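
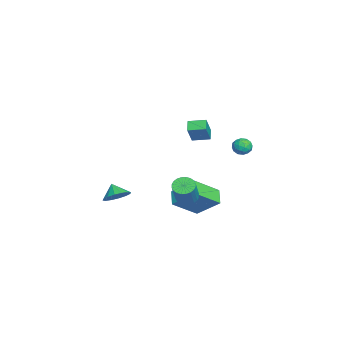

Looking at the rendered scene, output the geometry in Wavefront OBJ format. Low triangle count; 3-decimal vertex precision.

v -0.76 0.623 -2.951
v -0.4 1.245 -3.126
v 0.639 1.06 -1.643
v 0.28 0.437 -1.469
v -0.615 1.348 -2.962
v 0.425 1.163 -1.48
v -0.852 1.341 -2.797
v 0.188 1.155 -1.315
v -1.074 1.224 -2.656
v -0.035 1.038 -1.173
v -1.249 1.015 -2.559
v -0.21 0.83 -1.077
v -1.35 0.747 -2.522
v -0.31 0.562 -1.04
v -1.36 0.46 -2.55
v -0.321 0.275 -1.068
v -1.279 0.198 -2.64
v -0.24 0.012 -1.158
v -1.119 -0 -2.777
v -0.08 -0.185 -1.294
v -0.905 -0.103 -2.94
v 0.135 -0.288 -1.458
v -0.668 -0.095 -3.105
v 0.372 -0.281 -1.623
v -0.445 0.022 -3.247
v 0.594 -0.164 -1.764
v -0.27 0.23 -3.343
v 0.769 0.045 -1.861
v -0.17 0.498 -3.38
v 0.87 0.313 -1.898
v -0.159 0.785 -3.352
v 0.88 0.6 -1.87
v -0.24 1.048 -3.262
v 0.799 0.862 -1.78
v 1.453 0.957 2.992
v 0.74 0.958 3.418
v 1.56 2.058 3.169
v 0.847 2.059 3.594
v 2.153 0.701 4.166
v 1.44 0.702 4.591
v 2.26 1.802 4.342
v 1.547 1.803 4.768
v -1.889 4.218 1.542
v -1.476 4.571 1.127
v -1.784 3.329 0.893
v -1.371 3.682 0.478
v -1.16 3.511 1.105
v -1.225 4.06 1.506
v -2.035 3.84 0.514
v -2.1 4.389 0.915
v -1.566 4.336 0.491
v -1.026 4.133 0.857
v -2.234 3.767 1.163
v -1.694 3.564 1.529
v -1.692 4.473 1.392
v -1.568 3.427 0.628
v -1.444 3.327 0.997
v -1.202 3.534 0.753
v -1.544 4.173 1.615
v -1.302 4.38 1.371
v -1.116 3.757 1.358
v -1.958 3.52 0.649
v -1.716 3.727 0.405
v -2.058 4.366 1.267
v -1.816 4.573 1.023
v -2.144 4.143 0.662
v -1.502 4.542 0.774
v -1.44 4.019 0.392
v -1.83 4.112 0.413
v -1.869 4.435 0.649
v -1.184 4.423 0.989
v -1.122 3.9 0.607
v -0.999 3.8 0.976
v -1.037 4.123 1.212
v -1.237 4.285 0.615
v -2.138 4 1.413
v -2.076 3.477 1.031
v -2.223 3.777 0.808
v -2.261 4.1 1.044
v -1.82 3.881 1.628
v -1.758 3.358 1.246
v -1.391 3.465 1.371
v -1.43 3.788 1.607
v -2.023 3.615 1.405
v -2.248 -3.806 -3.854
v -1.658 -3.444 -3.218
v -2.872 -4.174 -3.066
v -1.98 -3.09 -3.307
v -2.374 -2.928 -3.543
v -2.734 -3.001 -3.862
v -2.964 -3.29 -4.179
v -3.002 -3.717 -4.409
v -2.838 -4.168 -4.49
v -2.516 -4.522 -4.401
v -2.123 -4.684 -4.165
v -1.763 -4.611 -3.846
v -1.533 -4.322 -3.529
v -1.495 -3.895 -3.299
v -3.546 1.11 -4.847
v -2.692 -0.423 -3.571
v -2.906 2.561 -3.533
v -2.052 1.028 -2.256
v -2.508 1.192 -5.444
v -1.654 -0.341 -4.167
v -1.868 2.643 -4.129
v -1.014 1.11 -2.853
f 2 1 5
f 2 5 3
f 3 5 6
f 3 6 4
f 5 1 7
f 5 7 6
f 6 7 8
f 6 8 4
f 7 1 9
f 7 9 8
f 8 9 10
f 8 10 4
f 9 1 11
f 9 11 10
f 10 11 12
f 10 12 4
f 11 1 13
f 11 13 12
f 12 13 14
f 12 14 4
f 13 1 15
f 13 15 14
f 14 15 16
f 14 16 4
f 15 1 17
f 15 17 16
f 16 17 18
f 16 18 4
f 17 1 19
f 17 19 18
f 18 19 20
f 18 20 4
f 19 1 21
f 19 21 20
f 20 21 22
f 20 22 4
f 21 1 23
f 21 23 22
f 22 23 24
f 22 24 4
f 23 1 25
f 23 25 24
f 24 25 26
f 24 26 4
f 25 1 27
f 25 27 26
f 26 27 28
f 26 28 4
f 27 1 29
f 27 29 28
f 28 29 30
f 28 30 4
f 29 1 31
f 29 31 30
f 30 31 32
f 30 32 4
f 31 1 33
f 31 33 32
f 32 33 34
f 32 34 4
f 33 1 2
f 33 2 34
f 34 2 3
f 34 3 4
f 36 38 35
f 39 36 35
f 35 38 37
f 37 39 35
f 36 42 38
f 40 36 39
f 40 42 36
f 38 42 37
f 41 39 37
f 37 42 41
f 41 40 39
f 42 40 41
f 43 80 59
f 80 54 83
f 59 83 48
f 80 83 59
f 43 59 55
f 59 48 60
f 55 60 44
f 59 60 55
f 43 55 64
f 55 44 65
f 64 65 50
f 55 65 64
f 43 64 76
f 64 50 79
f 76 79 53
f 64 79 76
f 43 76 80
f 76 53 84
f 80 84 54
f 76 84 80
f 44 60 71
f 60 48 74
f 71 74 52
f 60 74 71
f 48 83 61
f 83 54 82
f 61 82 47
f 83 82 61
f 54 84 81
f 84 53 77
f 81 77 45
f 84 77 81
f 53 79 78
f 79 50 66
f 78 66 49
f 79 66 78
f 50 65 70
f 65 44 67
f 70 67 51
f 65 67 70
f 46 72 58
f 72 52 73
f 58 73 47
f 72 73 58
f 46 58 56
f 58 47 57
f 56 57 45
f 58 57 56
f 46 56 63
f 56 45 62
f 63 62 49
f 56 62 63
f 46 63 68
f 63 49 69
f 68 69 51
f 63 69 68
f 46 68 72
f 68 51 75
f 72 75 52
f 68 75 72
f 47 73 61
f 73 52 74
f 61 74 48
f 73 74 61
f 45 57 81
f 57 47 82
f 81 82 54
f 57 82 81
f 49 62 78
f 62 45 77
f 78 77 53
f 62 77 78
f 51 69 70
f 69 49 66
f 70 66 50
f 69 66 70
f 52 75 71
f 75 51 67
f 71 67 44
f 75 67 71
f 86 85 88
f 86 88 87
f 88 85 89
f 88 89 87
f 89 85 90
f 89 90 87
f 90 85 91
f 90 91 87
f 91 85 92
f 91 92 87
f 92 85 93
f 92 93 87
f 93 85 94
f 93 94 87
f 94 85 95
f 94 95 87
f 95 85 96
f 95 96 87
f 96 85 97
f 96 97 87
f 97 85 98
f 97 98 87
f 98 85 86
f 98 86 87
f 100 102 99
f 103 100 99
f 99 102 101
f 101 103 99
f 100 106 102
f 104 100 103
f 104 106 100
f 102 106 101
f 105 103 101
f 101 106 105
f 105 104 103
f 106 104 105



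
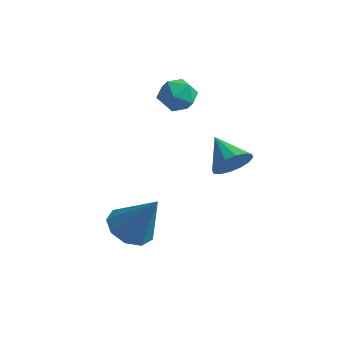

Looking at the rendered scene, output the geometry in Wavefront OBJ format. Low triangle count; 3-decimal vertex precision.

v 0.999 -1.113 -4.239
v 1.755 -1.497 -4.689
v 2.081 -0.967 -2.541
v 1.765 -0.843 -4.751
v 1.416 -0.316 -4.574
v 0.872 -0.161 -4.24
v 0.387 -0.452 -3.906
v 0.188 -1.052 -3.728
v 0.368 -1.68 -3.789
v 0.843 -2.043 -4.061
v 1.391 -1.971 -4.416
v 3.38 1.747 -1.598
v 3.874 2.213 -1.157
v 2.26 2.273 -0.902
v 3.775 2.446 -1.492
v 3.57 2.491 -1.855
v 3.315 2.337 -2.149
v 3.076 2.025 -2.296
v 2.92 1.638 -2.256
v 2.886 1.28 -2.039
v 2.985 1.048 -1.705
v 3.19 1.002 -1.342
v 3.445 1.157 -1.047
v 3.683 1.469 -0.901
v 3.84 1.856 -0.941
v -0.238 3.845 0.475
v 0.434 3.884 -0.03
v -0.514 2.596 0.01
v 0.158 2.635 -0.495
v 0.26 2.586 0.339
v 0.431 3.358 0.626
v -0.511 3.122 -0.646
v -0.34 3.894 -0.359
v 0.265 3.438 -0.722
v 0.742 3.106 -0.114
v -0.822 3.374 0.094
v -0.345 3.042 0.702
f 2 1 4
f 2 4 3
f 4 1 5
f 4 5 3
f 5 1 6
f 5 6 3
f 6 1 7
f 6 7 3
f 7 1 8
f 7 8 3
f 8 1 9
f 8 9 3
f 9 1 10
f 9 10 3
f 10 1 11
f 10 11 3
f 11 1 2
f 11 2 3
f 13 12 15
f 13 15 14
f 15 12 16
f 15 16 14
f 16 12 17
f 16 17 14
f 17 12 18
f 17 18 14
f 18 12 19
f 18 19 14
f 19 12 20
f 19 20 14
f 20 12 21
f 20 21 14
f 21 12 22
f 21 22 14
f 22 12 23
f 22 23 14
f 23 12 24
f 23 24 14
f 24 12 25
f 24 25 14
f 25 12 13
f 25 13 14
f 26 37 31
f 26 31 27
f 26 27 33
f 26 33 36
f 26 36 37
f 27 31 35
f 31 37 30
f 37 36 28
f 36 33 32
f 33 27 34
f 29 35 30
f 29 30 28
f 29 28 32
f 29 32 34
f 29 34 35
f 30 35 31
f 28 30 37
f 32 28 36
f 34 32 33
f 35 34 27



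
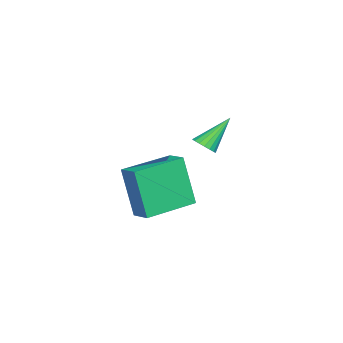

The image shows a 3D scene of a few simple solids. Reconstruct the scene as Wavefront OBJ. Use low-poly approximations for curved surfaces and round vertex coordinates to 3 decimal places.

v 2.936 -2.156 -2.626
v 2.681 -2.719 -0.587
v 1.271 -0.967 -2.506
v 1.016 -1.529 -0.467
v 3.444 -1.471 -2.373
v 3.189 -2.033 -0.334
v 1.779 -0.281 -2.253
v 1.524 -0.844 -0.214
v -1.662 -1.187 -1.184
v -1.264 -0.831 -1.105
v -2.538 -0.473 0.004
v -1.4 -0.723 -1.271
v -1.589 -0.707 -1.419
v -1.792 -0.786 -1.521
v -1.969 -0.944 -1.556
v -2.085 -1.151 -1.518
v -2.118 -1.365 -1.413
v -2.06 -1.544 -1.263
v -1.924 -1.652 -1.098
v -1.735 -1.668 -0.949
v -1.533 -1.589 -0.847
v -1.356 -1.43 -0.812
v -1.239 -1.224 -0.85
v -1.206 -1.01 -0.955
f 2 4 1
f 5 2 1
f 1 4 3
f 3 5 1
f 2 8 4
f 6 2 5
f 6 8 2
f 4 8 3
f 7 5 3
f 3 8 7
f 7 6 5
f 8 6 7
f 10 9 12
f 10 12 11
f 12 9 13
f 12 13 11
f 13 9 14
f 13 14 11
f 14 9 15
f 14 15 11
f 15 9 16
f 15 16 11
f 16 9 17
f 16 17 11
f 17 9 18
f 17 18 11
f 18 9 19
f 18 19 11
f 19 9 20
f 19 20 11
f 20 9 21
f 20 21 11
f 21 9 22
f 21 22 11
f 22 9 23
f 22 23 11
f 23 9 24
f 23 24 11
f 24 9 10
f 24 10 11



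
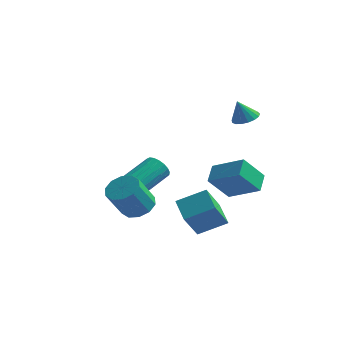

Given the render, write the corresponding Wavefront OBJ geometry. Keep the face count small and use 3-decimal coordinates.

v 3.066 2.223 -2.579
v 2.25 1.4 -1.228
v 2.954 3.238 -2.028
v 2.138 2.414 -0.677
v 4.762 1.946 -1.723
v 3.946 1.122 -0.372
v 4.65 2.96 -1.172
v 3.834 2.137 0.179
v 1.872 -0.236 -2.941
v 1.594 -1.374 -1.407
v 3.202 0.389 -2.237
v 2.925 -0.749 -0.703
v 2.655 -1.231 -3.537
v 2.378 -2.369 -2.003
v 3.986 -0.606 -2.833
v 3.708 -1.744 -1.299
v 4.109 1.498 3.334
v 4.538 2.024 3.573
v 3.731 1.302 4.446
v 4.242 2.186 3.501
v 3.916 2.189 3.39
v 3.634 2.034 3.267
v 3.461 1.757 3.159
v 3.436 1.42 3.091
v 3.565 1.101 3.079
v 3.82 0.873 3.126
v 4.14 0.788 3.22
v 4.453 0.865 3.34
v 4.688 1.088 3.459
v 4.79 1.405 3.55
v 4.736 1.743 3.591
v -1.469 0.795 -1.96
v -1.061 0.888 -2.595
v -0.323 2.578 -1.874
v -0.731 2.485 -1.24
v -1.351 1.045 -2.668
v -0.613 2.735 -1.947
v -1.664 1.154 -2.601
v -0.926 2.844 -1.88
v -1.939 1.191 -2.407
v -1.201 2.881 -1.687
v -2.121 1.15 -2.125
v -1.383 2.84 -1.404
v -2.173 1.038 -1.81
v -1.435 2.728 -1.089
v -2.086 0.879 -1.525
v -1.348 2.569 -0.804
v -1.877 0.702 -1.326
v -1.139 2.392 -0.605
v -1.587 0.545 -1.253
v -0.849 2.235 -0.532
v -1.274 0.436 -1.32
v -0.536 2.126 -0.599
v -0.999 0.399 -1.513
v -0.261 2.089 -0.793
v -0.817 0.44 -1.796
v -0.079 2.13 -1.075
v -0.765 0.552 -2.111
v -0.027 2.242 -1.39
v -0.852 0.711 -2.396
v -0.114 2.401 -1.675
v 0.193 -2.623 -1.327
v 0.945 -3.132 -1.383
v 0.479 -3.986 0.132
v -0.273 -3.477 0.187
v 1.069 -2.671 -1.085
v 0.603 -3.525 0.43
v 0.858 -2.192 -0.88
v 0.392 -3.046 0.635
v 0.393 -1.878 -0.845
v -0.073 -2.731 0.669
v -0.148 -1.848 -0.995
v -0.614 -2.701 0.519
v -0.559 -2.114 -1.272
v -1.025 -2.968 0.243
v -0.683 -2.575 -1.57
v -1.149 -3.429 -0.055
v -0.472 -3.054 -1.775
v -0.938 -3.908 -0.26
v -0.007 -3.369 -1.809
v -0.473 -4.222 -0.295
v 0.534 -3.399 -1.659
v 0.068 -4.252 -0.145
f 2 4 1
f 5 2 1
f 1 4 3
f 3 5 1
f 2 8 4
f 6 2 5
f 6 8 2
f 4 8 3
f 7 5 3
f 3 8 7
f 7 6 5
f 8 6 7
f 10 12 9
f 13 10 9
f 9 12 11
f 11 13 9
f 10 16 12
f 14 10 13
f 14 16 10
f 12 16 11
f 15 13 11
f 11 16 15
f 15 14 13
f 16 14 15
f 18 17 20
f 18 20 19
f 20 17 21
f 20 21 19
f 21 17 22
f 21 22 19
f 22 17 23
f 22 23 19
f 23 17 24
f 23 24 19
f 24 17 25
f 24 25 19
f 25 17 26
f 25 26 19
f 26 17 27
f 26 27 19
f 27 17 28
f 27 28 19
f 28 17 29
f 28 29 19
f 29 17 30
f 29 30 19
f 30 17 31
f 30 31 19
f 31 17 18
f 31 18 19
f 33 32 36
f 33 36 34
f 34 36 37
f 34 37 35
f 36 32 38
f 36 38 37
f 37 38 39
f 37 39 35
f 38 32 40
f 38 40 39
f 39 40 41
f 39 41 35
f 40 32 42
f 40 42 41
f 41 42 43
f 41 43 35
f 42 32 44
f 42 44 43
f 43 44 45
f 43 45 35
f 44 32 46
f 44 46 45
f 45 46 47
f 45 47 35
f 46 32 48
f 46 48 47
f 47 48 49
f 47 49 35
f 48 32 50
f 48 50 49
f 49 50 51
f 49 51 35
f 50 32 52
f 50 52 51
f 51 52 53
f 51 53 35
f 52 32 54
f 52 54 53
f 53 54 55
f 53 55 35
f 54 32 56
f 54 56 55
f 55 56 57
f 55 57 35
f 56 32 58
f 56 58 57
f 57 58 59
f 57 59 35
f 58 32 60
f 58 60 59
f 59 60 61
f 59 61 35
f 60 32 33
f 60 33 61
f 61 33 34
f 61 34 35
f 63 62 66
f 63 66 64
f 64 66 67
f 64 67 65
f 66 62 68
f 66 68 67
f 67 68 69
f 67 69 65
f 68 62 70
f 68 70 69
f 69 70 71
f 69 71 65
f 70 62 72
f 70 72 71
f 71 72 73
f 71 73 65
f 72 62 74
f 72 74 73
f 73 74 75
f 73 75 65
f 74 62 76
f 74 76 75
f 75 76 77
f 75 77 65
f 76 62 78
f 76 78 77
f 77 78 79
f 77 79 65
f 78 62 80
f 78 80 79
f 79 80 81
f 79 81 65
f 80 62 82
f 80 82 81
f 81 82 83
f 81 83 65
f 82 62 63
f 82 63 83
f 83 63 64
f 83 64 65



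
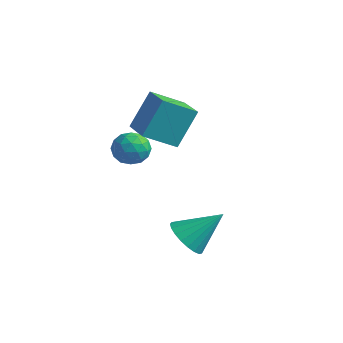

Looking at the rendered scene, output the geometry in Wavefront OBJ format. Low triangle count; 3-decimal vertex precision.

v 2.928 0.654 -2.181
v 3.603 -0.029 -2.05
v 3.852 1.806 -0.939
v 3.755 0.181 -2.359
v 3.764 0.473 -2.637
v 3.629 0.797 -2.836
v 3.372 1.096 -2.922
v 3.038 1.318 -2.879
v 2.685 1.426 -2.716
v 2.374 1.4 -2.461
v 2.159 1.245 -2.157
v 2.076 0.988 -1.857
v 2.141 0.673 -1.613
v 2.342 0.355 -1.468
v 2.644 0.089 -1.445
v 2.995 -0.08 -1.55
v 3.334 -0.122 -1.764
v -0.697 2.409 1.209
v -0.258 1.922 0.633
v -1.722 1.438 1.247
v -1.283 0.951 0.671
v -0.975 1.051 1.482
v -0.342 1.651 1.458
v -1.638 1.709 0.422
v -1.005 2.309 0.398
v -0.839 1.49 0.146
v -0.43 1.083 0.801
v -1.55 2.277 1.079
v -1.141 1.87 1.734
v -0.388 2.251 0.918
v -1.592 1.109 0.962
v -1.412 1.168 1.439
v -1.153 0.882 1.1
v -0.437 2.092 1.403
v -0.179 1.806 1.064
v -0.601 1.294 1.563
v -1.801 1.554 0.816
v -1.543 1.268 0.477
v -0.827 2.478 0.78
v -0.568 2.192 0.441
v -1.379 2.066 0.317
v -0.471 1.71 0.293
v -1.073 1.14 0.315
v -1.282 1.585 0.169
v -0.91 1.938 0.155
v -0.23 1.472 0.678
v -0.833 0.901 0.7
v -0.652 0.96 1.177
v -0.28 1.313 1.163
v -0.572 1.217 0.392
v -1.147 2.459 1.18
v -1.75 1.888 1.202
v -1.7 2.047 0.717
v -1.328 2.4 0.703
v -0.907 2.22 1.565
v -1.509 1.65 1.587
v -1.07 1.422 1.725
v -0.698 1.775 1.711
v -1.408 2.143 1.488
v -0.103 1.397 2.146
v 0.065 2.446 3.817
v -1.616 2.268 1.75
v -1.448 3.317 3.421
v 0.768 2.543 1.339
v 0.936 3.592 3.01
v -0.745 3.414 0.943
v -0.577 4.463 2.614
f 2 1 4
f 2 4 3
f 4 1 5
f 4 5 3
f 5 1 6
f 5 6 3
f 6 1 7
f 6 7 3
f 7 1 8
f 7 8 3
f 8 1 9
f 8 9 3
f 9 1 10
f 9 10 3
f 10 1 11
f 10 11 3
f 11 1 12
f 11 12 3
f 12 1 13
f 12 13 3
f 13 1 14
f 13 14 3
f 14 1 15
f 14 15 3
f 15 1 16
f 15 16 3
f 16 1 17
f 16 17 3
f 17 1 2
f 17 2 3
f 18 55 34
f 55 29 58
f 34 58 23
f 55 58 34
f 18 34 30
f 34 23 35
f 30 35 19
f 34 35 30
f 18 30 39
f 30 19 40
f 39 40 25
f 30 40 39
f 18 39 51
f 39 25 54
f 51 54 28
f 39 54 51
f 18 51 55
f 51 28 59
f 55 59 29
f 51 59 55
f 19 35 46
f 35 23 49
f 46 49 27
f 35 49 46
f 23 58 36
f 58 29 57
f 36 57 22
f 58 57 36
f 29 59 56
f 59 28 52
f 56 52 20
f 59 52 56
f 28 54 53
f 54 25 41
f 53 41 24
f 54 41 53
f 25 40 45
f 40 19 42
f 45 42 26
f 40 42 45
f 21 47 33
f 47 27 48
f 33 48 22
f 47 48 33
f 21 33 31
f 33 22 32
f 31 32 20
f 33 32 31
f 21 31 38
f 31 20 37
f 38 37 24
f 31 37 38
f 21 38 43
f 38 24 44
f 43 44 26
f 38 44 43
f 21 43 47
f 43 26 50
f 47 50 27
f 43 50 47
f 22 48 36
f 48 27 49
f 36 49 23
f 48 49 36
f 20 32 56
f 32 22 57
f 56 57 29
f 32 57 56
f 24 37 53
f 37 20 52
f 53 52 28
f 37 52 53
f 26 44 45
f 44 24 41
f 45 41 25
f 44 41 45
f 27 50 46
f 50 26 42
f 46 42 19
f 50 42 46
f 61 63 60
f 64 61 60
f 60 63 62
f 62 64 60
f 61 67 63
f 65 61 64
f 65 67 61
f 63 67 62
f 66 64 62
f 62 67 66
f 66 65 64
f 67 65 66



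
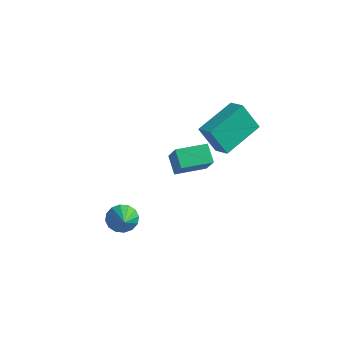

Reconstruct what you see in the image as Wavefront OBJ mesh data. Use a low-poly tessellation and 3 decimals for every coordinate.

v -3.154 2.896 -0.868
v -3.786 3.339 -0.248
v -2.327 4.076 -0.867
v -2.959 4.518 -0.247
v -2.421 2.382 0.247
v -3.053 2.824 0.867
v -1.594 3.561 0.248
v -2.226 4.004 0.868
v -0.98 2.787 1.827
v -1.621 2.46 3.097
v -0.661 4.654 2.468
v -1.303 4.328 3.738
v -0.237 2.552 2.142
v -0.879 2.226 3.412
v 0.081 4.42 2.783
v -0.56 4.093 4.053
v -2.779 -1.223 -0.71
v -2.275 -1.203 -1.18
v -1.901 -2.197 0.19
v -2.204 -0.933 -0.957
v -2.288 -0.741 -0.668
v -2.503 -0.678 -0.39
v -2.792 -0.762 -0.197
v -3.078 -0.969 -0.142
v -3.284 -1.244 -0.239
v -3.354 -1.514 -0.463
v -3.271 -1.706 -0.752
v -3.055 -1.769 -1.03
v -2.766 -1.685 -1.222
v -2.481 -1.478 -1.277
f 2 4 1
f 5 2 1
f 1 4 3
f 3 5 1
f 2 8 4
f 6 2 5
f 6 8 2
f 4 8 3
f 7 5 3
f 3 8 7
f 7 6 5
f 8 6 7
f 10 12 9
f 13 10 9
f 9 12 11
f 11 13 9
f 10 16 12
f 14 10 13
f 14 16 10
f 12 16 11
f 15 13 11
f 11 16 15
f 15 14 13
f 16 14 15
f 18 17 20
f 18 20 19
f 20 17 21
f 20 21 19
f 21 17 22
f 21 22 19
f 22 17 23
f 22 23 19
f 23 17 24
f 23 24 19
f 24 17 25
f 24 25 19
f 25 17 26
f 25 26 19
f 26 17 27
f 26 27 19
f 27 17 28
f 27 28 19
f 28 17 29
f 28 29 19
f 29 17 30
f 29 30 19
f 30 17 18
f 30 18 19



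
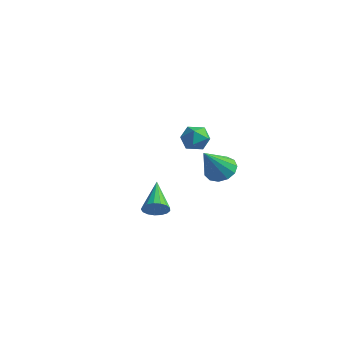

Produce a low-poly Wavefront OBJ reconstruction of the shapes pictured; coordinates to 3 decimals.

v -4.195 3.763 -0.42
v -3.502 3.635 0.13
v -3.798 2.605 -1.19
v -3.105 2.477 -0.64
v -3.939 2.342 -0.348
v -4.184 3.057 0.128
v -3.116 3.183 -1.188
v -3.361 3.898 -0.712
v -2.835 3.276 -0.345
v -3.344 2.756 0.175
v -3.956 3.484 -1.235
v -4.465 2.964 -0.715
v 0.058 1.509 -1.021
v 0.855 1.277 -1.369
v 0.362 0.091 0.621
v 0.944 1.663 -1.052
v 0.752 2 -0.725
v 0.339 2.181 -0.492
v -0.163 2.149 -0.427
v -0.595 1.913 -0.551
v -0.819 1.549 -0.823
v -0.766 1.172 -1.158
v -0.451 0.903 -1.45
v 0.026 0.825 -1.605
v 0.513 0.965 -1.575
v 1.384 -3.849 -1.63
v 1.778 -3.287 -1.766
v 0.156 -2.731 -0.57
v 1.556 -3.292 -2.018
v 1.295 -3.425 -2.18
v 1.054 -3.655 -2.216
v 0.889 -3.929 -2.118
v 0.837 -4.185 -1.909
v 0.91 -4.364 -1.635
v 1.092 -4.425 -1.36
v 1.34 -4.354 -1.147
v 1.599 -4.167 -1.045
v 1.808 -3.908 -1.077
v 1.92 -3.635 -1.235
v 1.909 -3.411 -1.484
f 1 12 6
f 1 6 2
f 1 2 8
f 1 8 11
f 1 11 12
f 2 6 10
f 6 12 5
f 12 11 3
f 11 8 7
f 8 2 9
f 4 10 5
f 4 5 3
f 4 3 7
f 4 7 9
f 4 9 10
f 5 10 6
f 3 5 12
f 7 3 11
f 9 7 8
f 10 9 2
f 14 13 16
f 14 16 15
f 16 13 17
f 16 17 15
f 17 13 18
f 17 18 15
f 18 13 19
f 18 19 15
f 19 13 20
f 19 20 15
f 20 13 21
f 20 21 15
f 21 13 22
f 21 22 15
f 22 13 23
f 22 23 15
f 23 13 24
f 23 24 15
f 24 13 25
f 24 25 15
f 25 13 14
f 25 14 15
f 27 26 29
f 27 29 28
f 29 26 30
f 29 30 28
f 30 26 31
f 30 31 28
f 31 26 32
f 31 32 28
f 32 26 33
f 32 33 28
f 33 26 34
f 33 34 28
f 34 26 35
f 34 35 28
f 35 26 36
f 35 36 28
f 36 26 37
f 36 37 28
f 37 26 38
f 37 38 28
f 38 26 39
f 38 39 28
f 39 26 40
f 39 40 28
f 40 26 27
f 40 27 28



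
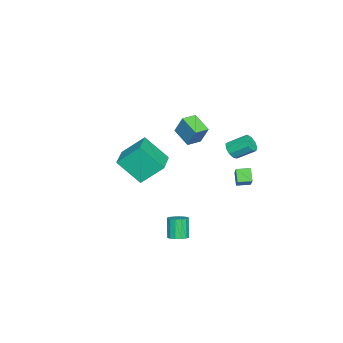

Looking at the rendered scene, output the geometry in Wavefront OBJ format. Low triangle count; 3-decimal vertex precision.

v 3.694 0.905 -2.464
v 4.28 0.954 -2.212
v 3.752 0.744 -0.944
v 3.166 0.695 -1.196
v 4.16 1.263 -2.211
v 3.632 1.053 -0.942
v 3.915 1.476 -2.278
v 3.387 1.266 -1.009
v 3.611 1.536 -2.394
v 3.083 1.326 -1.126
v 3.329 1.427 -2.53
v 2.801 1.217 -1.261
v 3.145 1.178 -2.648
v 2.617 0.968 -1.379
v 3.108 0.856 -2.716
v 2.58 0.646 -1.448
v 3.228 0.547 -2.718
v 2.7 0.337 -1.449
v 3.473 0.334 -2.651
v 2.945 0.124 -1.382
v 3.777 0.274 -2.534
v 3.249 0.064 -1.266
v 4.059 0.383 -2.399
v 3.531 0.173 -1.13
v 4.243 0.632 -2.281
v 3.715 0.422 -1.012
v -4.875 -1.595 1.491
v -4.614 -0.995 2.819
v -4.155 -0.496 0.853
v -3.895 0.104 2.181
v -4.005 -2.124 1.559
v -3.745 -1.524 2.887
v -3.286 -1.025 0.921
v -3.025 -0.425 2.249
v -0.171 2.8 3.003
v 0.351 3.076 2.731
v 0.173 4.156 3.486
v -0.349 3.88 3.757
v -0.013 3.178 2.498
v -0.191 4.259 3.253
v -0.452 3.104 2.501
v -0.63 4.184 3.256
v -0.759 2.887 2.739
v -0.937 3.967 3.494
v -0.791 2.63 3.1
v -0.969 3.71 3.855
v -0.533 2.452 3.415
v -0.711 3.532 4.17
v -0.105 2.437 3.538
v -0.284 3.517 4.293
v 0.291 2.592 3.41
v 0.113 3.672 4.164
v 0.472 2.844 3.091
v 0.293 3.924 3.846
v -0.814 2.884 -0.364
v -1.367 2.596 0.353
v -1.164 3.669 -0.318
v -1.717 3.38 0.399
v 0.397 3.36 0.761
v -0.156 3.071 1.478
v 0.047 4.144 0.807
v -0.506 3.856 1.524
v -4.038 -5.609 -1.097
v -4.491 -4.249 0.255
v -4.164 -4.089 -2.668
v -4.616 -2.729 -1.317
v -2.144 -5.211 -0.863
v -2.596 -3.851 0.488
v -2.269 -3.691 -2.435
v -2.722 -2.331 -1.083
f 2 1 5
f 2 5 3
f 3 5 6
f 3 6 4
f 5 1 7
f 5 7 6
f 6 7 8
f 6 8 4
f 7 1 9
f 7 9 8
f 8 9 10
f 8 10 4
f 9 1 11
f 9 11 10
f 10 11 12
f 10 12 4
f 11 1 13
f 11 13 12
f 12 13 14
f 12 14 4
f 13 1 15
f 13 15 14
f 14 15 16
f 14 16 4
f 15 1 17
f 15 17 16
f 16 17 18
f 16 18 4
f 17 1 19
f 17 19 18
f 18 19 20
f 18 20 4
f 19 1 21
f 19 21 20
f 20 21 22
f 20 22 4
f 21 1 23
f 21 23 22
f 22 23 24
f 22 24 4
f 23 1 25
f 23 25 24
f 24 25 26
f 24 26 4
f 25 1 2
f 25 2 26
f 26 2 3
f 26 3 4
f 28 30 27
f 31 28 27
f 27 30 29
f 29 31 27
f 28 34 30
f 32 28 31
f 32 34 28
f 30 34 29
f 33 31 29
f 29 34 33
f 33 32 31
f 34 32 33
f 36 35 39
f 36 39 37
f 37 39 40
f 37 40 38
f 39 35 41
f 39 41 40
f 40 41 42
f 40 42 38
f 41 35 43
f 41 43 42
f 42 43 44
f 42 44 38
f 43 35 45
f 43 45 44
f 44 45 46
f 44 46 38
f 45 35 47
f 45 47 46
f 46 47 48
f 46 48 38
f 47 35 49
f 47 49 48
f 48 49 50
f 48 50 38
f 49 35 51
f 49 51 50
f 50 51 52
f 50 52 38
f 51 35 53
f 51 53 52
f 52 53 54
f 52 54 38
f 53 35 36
f 53 36 54
f 54 36 37
f 54 37 38
f 56 58 55
f 59 56 55
f 55 58 57
f 57 59 55
f 56 62 58
f 60 56 59
f 60 62 56
f 58 62 57
f 61 59 57
f 57 62 61
f 61 60 59
f 62 60 61
f 64 66 63
f 67 64 63
f 63 66 65
f 65 67 63
f 64 70 66
f 68 64 67
f 68 70 64
f 66 70 65
f 69 67 65
f 65 70 69
f 69 68 67
f 70 68 69



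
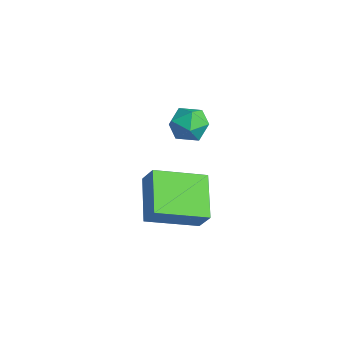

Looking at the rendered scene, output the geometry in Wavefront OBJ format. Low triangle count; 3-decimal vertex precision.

v 3.307 -2.887 2.416
v 3.74 -2.548 3.009
v 4.24 -3.792 2.251
v 4.673 -3.453 2.844
v 3.981 -3.836 3.017
v 3.405 -3.277 3.119
v 4.575 -3.063 2.141
v 3.999 -2.504 2.243
v 4.524 -2.657 2.84
v 4.157 -3.134 3.381
v 3.823 -3.206 1.879
v 3.456 -3.683 2.42
v 4.636 -3.053 -2.469
v 4.197 -5.008 -1.841
v 3.078 -2.397 -1.518
v 2.638 -4.352 -0.89
v 5.222 -2.908 -1.61
v 4.782 -4.863 -0.982
v 3.663 -2.252 -0.659
v 3.224 -4.207 -0.031
f 1 12 6
f 1 6 2
f 1 2 8
f 1 8 11
f 1 11 12
f 2 6 10
f 6 12 5
f 12 11 3
f 11 8 7
f 8 2 9
f 4 10 5
f 4 5 3
f 4 3 7
f 4 7 9
f 4 9 10
f 5 10 6
f 3 5 12
f 7 3 11
f 9 7 8
f 10 9 2
f 14 16 13
f 17 14 13
f 13 16 15
f 15 17 13
f 14 20 16
f 18 14 17
f 18 20 14
f 16 20 15
f 19 17 15
f 15 20 19
f 19 18 17
f 20 18 19



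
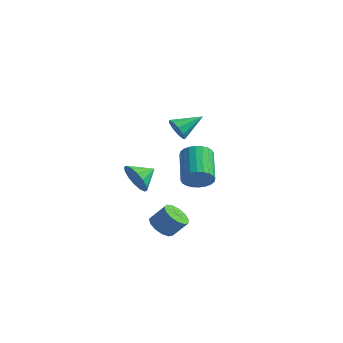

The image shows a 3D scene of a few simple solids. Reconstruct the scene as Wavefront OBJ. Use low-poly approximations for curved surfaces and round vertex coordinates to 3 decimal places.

v -2.021 1.327 -2.292
v -1.6 0.862 -1.605
v -1.579 2.293 -1.908
v -1.284 0.861 -1.968
v -1.165 0.985 -2.417
v -1.275 1.201 -2.833
v -1.585 1.451 -3.104
v -2.012 1.667 -3.158
v -2.441 1.792 -2.979
v -2.758 1.792 -2.616
v -2.877 1.668 -2.167
v -2.767 1.452 -1.751
v -2.456 1.203 -1.48
v -2.03 0.987 -1.427
v -0.78 3.055 0.663
v -0.234 2.942 0.241
v -0.06 4.245 1.277
v -0.545 3.239 0.03
v -0.966 3.45 0.116
v -1.3 3.476 0.458
v -1.391 3.305 0.896
v -1.196 3.018 1.225
v -0.807 2.747 1.291
v -0.405 2.621 1.064
v -0.178 2.698 0.649
v 2.224 -2.853 -2.327
v 2.776 -2.76 -2.78
v 3.388 -2.433 -1.966
v 2.836 -2.527 -1.513
v 2.575 -2.408 -2.77
v 3.187 -2.081 -1.956
v 2.262 -2.197 -2.62
v 2.875 -1.87 -1.806
v 1.938 -2.195 -2.377
v 2.55 -1.868 -1.562
v 1.704 -2.401 -2.118
v 2.316 -2.075 -1.303
v 1.635 -2.752 -1.925
v 2.248 -2.425 -1.111
v 1.753 -3.135 -1.86
v 2.366 -2.808 -1.046
v 2.021 -3.428 -1.944
v 2.633 -3.101 -1.129
v 2.353 -3.539 -2.149
v 2.965 -3.212 -1.335
v 2.644 -3.432 -2.411
v 3.256 -3.105 -1.596
v 2.801 -3.142 -2.646
v 3.414 -2.815 -1.832
v 4.086 -2.746 1.162
v 4.648 -2.688 1.671
v 3.755 -1.396 2.508
v 3.194 -1.454 1.998
v 4.736 -2.494 1.465
v 3.843 -1.201 2.302
v 4.725 -2.338 1.213
v 3.833 -1.045 2.05
v 4.618 -2.244 0.953
v 3.725 -0.952 1.79
v 4.429 -2.227 0.725
v 3.536 -0.934 1.562
v 4.188 -2.289 0.563
v 3.295 -0.996 1.4
v 3.932 -2.42 0.493
v 3.039 -1.128 1.33
v 3.699 -2.601 0.524
v 2.806 -1.309 1.361
v 3.525 -2.804 0.652
v 2.632 -1.512 1.489
v 3.437 -2.999 0.858
v 2.544 -1.706 1.695
v 3.447 -3.155 1.11
v 2.555 -1.862 1.947
v 3.555 -3.248 1.37
v 2.662 -1.956 2.207
v 3.744 -3.266 1.598
v 2.851 -1.973 2.435
v 3.985 -3.204 1.76
v 3.092 -1.911 2.597
v 4.241 -3.072 1.83
v 3.348 -1.78 2.667
v 4.474 -2.891 1.799
v 3.581 -1.599 2.636
f 2 1 4
f 2 4 3
f 4 1 5
f 4 5 3
f 5 1 6
f 5 6 3
f 6 1 7
f 6 7 3
f 7 1 8
f 7 8 3
f 8 1 9
f 8 9 3
f 9 1 10
f 9 10 3
f 10 1 11
f 10 11 3
f 11 1 12
f 11 12 3
f 12 1 13
f 12 13 3
f 13 1 14
f 13 14 3
f 14 1 2
f 14 2 3
f 16 15 18
f 16 18 17
f 18 15 19
f 18 19 17
f 19 15 20
f 19 20 17
f 20 15 21
f 20 21 17
f 21 15 22
f 21 22 17
f 22 15 23
f 22 23 17
f 23 15 24
f 23 24 17
f 24 15 25
f 24 25 17
f 25 15 16
f 25 16 17
f 27 26 30
f 27 30 28
f 28 30 31
f 28 31 29
f 30 26 32
f 30 32 31
f 31 32 33
f 31 33 29
f 32 26 34
f 32 34 33
f 33 34 35
f 33 35 29
f 34 26 36
f 34 36 35
f 35 36 37
f 35 37 29
f 36 26 38
f 36 38 37
f 37 38 39
f 37 39 29
f 38 26 40
f 38 40 39
f 39 40 41
f 39 41 29
f 40 26 42
f 40 42 41
f 41 42 43
f 41 43 29
f 42 26 44
f 42 44 43
f 43 44 45
f 43 45 29
f 44 26 46
f 44 46 45
f 45 46 47
f 45 47 29
f 46 26 48
f 46 48 47
f 47 48 49
f 47 49 29
f 48 26 27
f 48 27 49
f 49 27 28
f 49 28 29
f 51 50 54
f 51 54 52
f 52 54 55
f 52 55 53
f 54 50 56
f 54 56 55
f 55 56 57
f 55 57 53
f 56 50 58
f 56 58 57
f 57 58 59
f 57 59 53
f 58 50 60
f 58 60 59
f 59 60 61
f 59 61 53
f 60 50 62
f 60 62 61
f 61 62 63
f 61 63 53
f 62 50 64
f 62 64 63
f 63 64 65
f 63 65 53
f 64 50 66
f 64 66 65
f 65 66 67
f 65 67 53
f 66 50 68
f 66 68 67
f 67 68 69
f 67 69 53
f 68 50 70
f 68 70 69
f 69 70 71
f 69 71 53
f 70 50 72
f 70 72 71
f 71 72 73
f 71 73 53
f 72 50 74
f 72 74 73
f 73 74 75
f 73 75 53
f 74 50 76
f 74 76 75
f 75 76 77
f 75 77 53
f 76 50 78
f 76 78 77
f 77 78 79
f 77 79 53
f 78 50 80
f 78 80 79
f 79 80 81
f 79 81 53
f 80 50 82
f 80 82 81
f 81 82 83
f 81 83 53
f 82 50 51
f 82 51 83
f 83 51 52
f 83 52 53



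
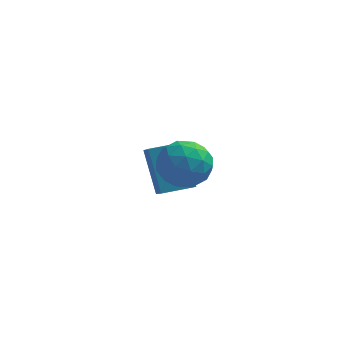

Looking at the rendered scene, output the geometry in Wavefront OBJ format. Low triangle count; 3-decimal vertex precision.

v -1.828 2.901 -4.298
v -1.533 2.006 -3.621
v -2.356 3.787 -2.896
v -2.061 2.892 -2.22
v -0.799 3.328 -4.18
v -0.504 2.433 -3.504
v -1.327 4.214 -2.779
v -1.032 3.319 -2.102
v -0.373 0.759 -1.199
v 0.247 0.324 -0.705
v -1.327 -0.324 -0.955
v -0.707 -0.759 -0.461
v -1.072 0.01 -0.154
v -0.482 0.679 -0.305
v -0.598 -0.679 -1.355
v -0.008 -0.01 -1.506
v 0.108 -0.565 -0.801
v -0.185 -0.139 -0.059
v -0.895 0.139 -1.601
v -1.188 0.565 -0.859
v 0.021 0.636 -0.973
v -1.101 -0.636 -0.687
v -1.315 -0.185 -0.506
v -0.951 -0.44 -0.216
v -0.408 0.845 -0.738
v -0.044 0.589 -0.448
v -0.819 0.404 -0.124
v -1.036 -0.589 -1.212
v -0.672 -0.845 -0.922
v -0.129 0.44 -1.444
v 0.235 0.185 -1.154
v -0.261 -0.404 -1.536
v 0.303 -0.142 -0.74
v -0.257 -0.778 -0.596
v -0.193 -0.731 -1.122
v 0.154 -0.337 -1.21
v 0.131 0.108 -0.303
v -0.429 -0.528 -0.16
v -0.644 -0.076 0.02
v -0.297 0.317 -0.068
v 0.05 -0.414 -0.36
v -0.651 0.528 -1.5
v -1.211 -0.108 -1.357
v -0.783 -0.317 -1.592
v -0.436 0.076 -1.68
v -0.823 0.778 -1.064
v -1.383 0.142 -0.92
v -1.234 0.337 -0.45
v -0.887 0.731 -0.538
v -1.13 0.414 -1.3
f 2 4 1
f 5 2 1
f 1 4 3
f 3 5 1
f 2 8 4
f 6 2 5
f 6 8 2
f 4 8 3
f 7 5 3
f 3 8 7
f 7 6 5
f 8 6 7
f 9 46 25
f 46 20 49
f 25 49 14
f 46 49 25
f 9 25 21
f 25 14 26
f 21 26 10
f 25 26 21
f 9 21 30
f 21 10 31
f 30 31 16
f 21 31 30
f 9 30 42
f 30 16 45
f 42 45 19
f 30 45 42
f 9 42 46
f 42 19 50
f 46 50 20
f 42 50 46
f 10 26 37
f 26 14 40
f 37 40 18
f 26 40 37
f 14 49 27
f 49 20 48
f 27 48 13
f 49 48 27
f 20 50 47
f 50 19 43
f 47 43 11
f 50 43 47
f 19 45 44
f 45 16 32
f 44 32 15
f 45 32 44
f 16 31 36
f 31 10 33
f 36 33 17
f 31 33 36
f 12 38 24
f 38 18 39
f 24 39 13
f 38 39 24
f 12 24 22
f 24 13 23
f 22 23 11
f 24 23 22
f 12 22 29
f 22 11 28
f 29 28 15
f 22 28 29
f 12 29 34
f 29 15 35
f 34 35 17
f 29 35 34
f 12 34 38
f 34 17 41
f 38 41 18
f 34 41 38
f 13 39 27
f 39 18 40
f 27 40 14
f 39 40 27
f 11 23 47
f 23 13 48
f 47 48 20
f 23 48 47
f 15 28 44
f 28 11 43
f 44 43 19
f 28 43 44
f 17 35 36
f 35 15 32
f 36 32 16
f 35 32 36
f 18 41 37
f 41 17 33
f 37 33 10
f 41 33 37



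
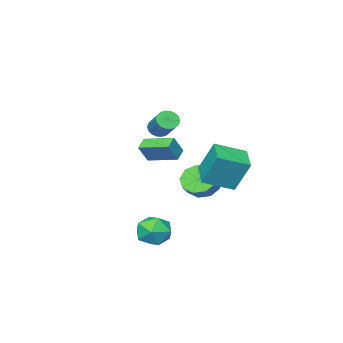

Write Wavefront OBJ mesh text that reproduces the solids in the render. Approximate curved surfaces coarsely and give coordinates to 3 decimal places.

v -0.706 2.431 0.278
v -1.058 3.29 2.229
v -2.266 3.34 -0.403
v -2.618 4.198 1.547
v 0.278 3.802 -0.147
v -0.074 4.66 1.803
v -1.282 4.71 -0.829
v -1.634 5.569 1.122
v -2.66 0.646 -1.95
v -1.877 0.249 -2.561
v -1.176 0.617 -1.901
v -1.96 1.014 -1.29
v -2.037 0.932 -2.771
v -1.336 1.299 -2.112
v -2.489 1.481 -2.597
v -1.788 1.848 -1.938
v -3.021 1.639 -2.12
v -2.32 2.007 -1.461
v -3.384 1.333 -1.563
v -2.683 1.701 -0.904
v -3.409 0.706 -1.187
v -2.708 1.073 -0.528
v -3.083 0.05 -1.168
v -2.383 0.418 -0.509
v -2.56 -0.326 -1.515
v -1.859 0.041 -0.855
v -2.083 -0.247 -2.065
v -1.383 0.12 -1.405
v 1.23 1.457 3.45
v 1.797 1.511 3.116
v 2.277 2.796 4.137
v 1.71 2.743 4.47
v 1.618 1.693 2.971
v 2.098 2.978 3.991
v 1.363 1.828 2.92
v 1.842 3.114 3.941
v 1.081 1.89 2.975
v 1.56 3.176 3.995
v 0.828 1.866 3.123
v 1.308 3.152 4.144
v 0.656 1.761 3.336
v 1.135 3.047 4.357
v 0.597 1.596 3.572
v 1.076 2.882 4.592
v 0.663 1.404 3.783
v 1.143 2.689 4.804
v 0.842 1.222 3.929
v 1.322 2.507 4.949
v 1.098 1.086 3.979
v 1.577 2.372 5
v 1.38 1.024 3.925
v 1.859 2.31 4.945
v 1.632 1.048 3.776
v 2.112 2.334 4.797
v 1.805 1.153 3.563
v 2.284 2.439 4.584
v 1.864 1.318 3.328
v 2.343 2.604 4.348
v 3.019 4.487 -2.804
v 4.087 4.162 -2.663
v 2.573 2.798 -3.317
v 3.641 2.473 -3.176
v 3.013 2.742 -2.283
v 3.288 3.786 -1.966
v 3.372 3.174 -4.014
v 3.647 4.218 -3.697
v 4.305 3.351 -3.412
v 4.083 3.084 -2.341
v 2.577 3.876 -3.639
v 2.355 3.609 -2.568
v -0.316 -1.342 -0.143
v -1.018 -1.695 0.274
v -0.97 0.448 0.271
v -1.672 0.095 0.687
v 0.352 -1.355 0.973
v -0.35 -1.708 1.389
v -0.302 0.435 1.386
v -1.004 0.082 1.803
f 2 4 1
f 5 2 1
f 1 4 3
f 3 5 1
f 2 8 4
f 6 2 5
f 6 8 2
f 4 8 3
f 7 5 3
f 3 8 7
f 7 6 5
f 8 6 7
f 10 9 13
f 10 13 11
f 11 13 14
f 11 14 12
f 13 9 15
f 13 15 14
f 14 15 16
f 14 16 12
f 15 9 17
f 15 17 16
f 16 17 18
f 16 18 12
f 17 9 19
f 17 19 18
f 18 19 20
f 18 20 12
f 19 9 21
f 19 21 20
f 20 21 22
f 20 22 12
f 21 9 23
f 21 23 22
f 22 23 24
f 22 24 12
f 23 9 25
f 23 25 24
f 24 25 26
f 24 26 12
f 25 9 27
f 25 27 26
f 26 27 28
f 26 28 12
f 27 9 10
f 27 10 28
f 28 10 11
f 28 11 12
f 30 29 33
f 30 33 31
f 31 33 34
f 31 34 32
f 33 29 35
f 33 35 34
f 34 35 36
f 34 36 32
f 35 29 37
f 35 37 36
f 36 37 38
f 36 38 32
f 37 29 39
f 37 39 38
f 38 39 40
f 38 40 32
f 39 29 41
f 39 41 40
f 40 41 42
f 40 42 32
f 41 29 43
f 41 43 42
f 42 43 44
f 42 44 32
f 43 29 45
f 43 45 44
f 44 45 46
f 44 46 32
f 45 29 47
f 45 47 46
f 46 47 48
f 46 48 32
f 47 29 49
f 47 49 48
f 48 49 50
f 48 50 32
f 49 29 51
f 49 51 50
f 50 51 52
f 50 52 32
f 51 29 53
f 51 53 52
f 52 53 54
f 52 54 32
f 53 29 55
f 53 55 54
f 54 55 56
f 54 56 32
f 55 29 57
f 55 57 56
f 56 57 58
f 56 58 32
f 57 29 30
f 57 30 58
f 58 30 31
f 58 31 32
f 59 70 64
f 59 64 60
f 59 60 66
f 59 66 69
f 59 69 70
f 60 64 68
f 64 70 63
f 70 69 61
f 69 66 65
f 66 60 67
f 62 68 63
f 62 63 61
f 62 61 65
f 62 65 67
f 62 67 68
f 63 68 64
f 61 63 70
f 65 61 69
f 67 65 66
f 68 67 60
f 72 74 71
f 75 72 71
f 71 74 73
f 73 75 71
f 72 78 74
f 76 72 75
f 76 78 72
f 74 78 73
f 77 75 73
f 73 78 77
f 77 76 75
f 78 76 77



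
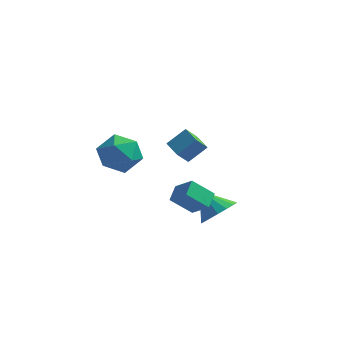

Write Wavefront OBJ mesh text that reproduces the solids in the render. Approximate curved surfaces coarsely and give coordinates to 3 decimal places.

v -2.617 4.341 -1.779
v -3.016 3.772 -0.992
v -1.829 4.893 -0.982
v -2.227 4.324 -0.194
v -1.893 3.576 -1.966
v -2.291 3.007 -1.178
v -1.104 4.128 -1.168
v -1.503 3.559 -0.381
v -1.177 -2.437 -0.582
v -1.136 -1.603 -0.22
v -0.236 -2.092 -1.486
v -0.195 -1.258 -1.125
v -0.325 -2.802 0.165
v -0.284 -1.968 0.526
v 0.616 -2.457 -0.74
v 0.657 -1.623 -0.378
v -4.668 -0.295 0.993
v -3.812 -0.417 0.225
v -3.928 -1.663 2.035
v -3.072 -1.785 1.267
v -3.133 -0.832 1.919
v -3.59 0.014 1.276
v -4.15 -2.094 0.984
v -4.607 -1.248 0.341
v -3.492 -1.528 0.22
v -2.863 -0.748 0.798
v -4.877 -1.332 1.462
v -4.248 -0.552 2.04
v 0.504 -0.046 -2.735
v 0.965 -0.592 -2.021
v -0.524 0.406 -1.725
v 1.181 -0.16 -1.994
v 1.242 0.298 -2.136
v 1.134 0.677 -2.416
v 0.882 0.89 -2.769
v 0.543 0.89 -3.114
v 0.195 0.675 -3.372
v -0.081 0.294 -3.484
v -0.224 -0.164 -3.424
v -0.2 -0.595 -3.207
v -0.014 -0.9 -2.881
v 0.29 -1.01 -2.522
v 0.643 -0.898 -2.211
f 2 4 1
f 5 2 1
f 1 4 3
f 3 5 1
f 2 8 4
f 6 2 5
f 6 8 2
f 4 8 3
f 7 5 3
f 3 8 7
f 7 6 5
f 8 6 7
f 10 12 9
f 13 10 9
f 9 12 11
f 11 13 9
f 10 16 12
f 14 10 13
f 14 16 10
f 12 16 11
f 15 13 11
f 11 16 15
f 15 14 13
f 16 14 15
f 17 28 22
f 17 22 18
f 17 18 24
f 17 24 27
f 17 27 28
f 18 22 26
f 22 28 21
f 28 27 19
f 27 24 23
f 24 18 25
f 20 26 21
f 20 21 19
f 20 19 23
f 20 23 25
f 20 25 26
f 21 26 22
f 19 21 28
f 23 19 27
f 25 23 24
f 26 25 18
f 30 29 32
f 30 32 31
f 32 29 33
f 32 33 31
f 33 29 34
f 33 34 31
f 34 29 35
f 34 35 31
f 35 29 36
f 35 36 31
f 36 29 37
f 36 37 31
f 37 29 38
f 37 38 31
f 38 29 39
f 38 39 31
f 39 29 40
f 39 40 31
f 40 29 41
f 40 41 31
f 41 29 42
f 41 42 31
f 42 29 43
f 42 43 31
f 43 29 30
f 43 30 31



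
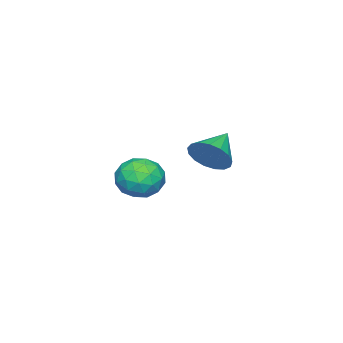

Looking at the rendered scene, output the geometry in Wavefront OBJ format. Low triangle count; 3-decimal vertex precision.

v -3.789 -1.055 -0.396
v -3.031 -0.87 0.325
v -4.089 -2.59 0.315
v -3.331 -2.405 1.036
v -4.236 -1.849 1.061
v -4.05 -0.9 0.622
v -3.07 -2.56 0.018
v -2.884 -1.611 -0.421
v -2.587 -1.8 0.581
v -3.307 -1.36 1.225
v -3.813 -2.1 -0.585
v -4.533 -1.66 0.059
v -3.384 -0.827 -0.098
v -3.736 -2.633 0.738
v -4.268 -2.306 0.753
v -3.823 -2.197 1.176
v -3.983 -0.845 0.077
v -3.537 -0.737 0.5
v -4.245 -1.312 0.933
v -3.583 -2.723 0.14
v -3.137 -2.615 0.563
v -3.297 -1.263 -0.536
v -2.852 -1.154 -0.113
v -2.875 -2.148 -0.293
v -2.677 -1.265 0.476
v -2.854 -2.168 0.894
v -2.7 -2.259 0.296
v -2.591 -1.701 0.038
v -3.101 -1.007 0.855
v -3.277 -1.91 1.273
v -3.809 -1.583 1.288
v -3.7 -1.025 1.03
v -2.84 -1.554 1.005
v -3.843 -1.55 -0.633
v -4.019 -2.453 -0.215
v -3.42 -2.435 -0.39
v -3.311 -1.877 -0.648
v -4.266 -1.292 -0.254
v -4.443 -2.195 0.164
v -4.529 -1.759 0.602
v -4.42 -1.201 0.344
v -4.28 -1.906 -0.365
v -0.987 2.669 3.348
v -0.589 2.89 4.124
v -2.333 2.691 4.032
v -0.676 3.27 3.941
v -0.834 3.512 3.621
v -1.027 3.561 3.24
v -1.211 3.406 2.883
v -1.344 3.081 2.632
v -1.395 2.662 2.546
v -1.352 2.245 2.643
v -1.226 1.925 2.902
v -1.045 1.775 3.263
v -0.851 1.83 3.644
v -0.688 2.077 3.956
v -0.593 2.46 4.13
f 1 38 17
f 38 12 41
f 17 41 6
f 38 41 17
f 1 17 13
f 17 6 18
f 13 18 2
f 17 18 13
f 1 13 22
f 13 2 23
f 22 23 8
f 13 23 22
f 1 22 34
f 22 8 37
f 34 37 11
f 22 37 34
f 1 34 38
f 34 11 42
f 38 42 12
f 34 42 38
f 2 18 29
f 18 6 32
f 29 32 10
f 18 32 29
f 6 41 19
f 41 12 40
f 19 40 5
f 41 40 19
f 12 42 39
f 42 11 35
f 39 35 3
f 42 35 39
f 11 37 36
f 37 8 24
f 36 24 7
f 37 24 36
f 8 23 28
f 23 2 25
f 28 25 9
f 23 25 28
f 4 30 16
f 30 10 31
f 16 31 5
f 30 31 16
f 4 16 14
f 16 5 15
f 14 15 3
f 16 15 14
f 4 14 21
f 14 3 20
f 21 20 7
f 14 20 21
f 4 21 26
f 21 7 27
f 26 27 9
f 21 27 26
f 4 26 30
f 26 9 33
f 30 33 10
f 26 33 30
f 5 31 19
f 31 10 32
f 19 32 6
f 31 32 19
f 3 15 39
f 15 5 40
f 39 40 12
f 15 40 39
f 7 20 36
f 20 3 35
f 36 35 11
f 20 35 36
f 9 27 28
f 27 7 24
f 28 24 8
f 27 24 28
f 10 33 29
f 33 9 25
f 29 25 2
f 33 25 29
f 44 43 46
f 44 46 45
f 46 43 47
f 46 47 45
f 47 43 48
f 47 48 45
f 48 43 49
f 48 49 45
f 49 43 50
f 49 50 45
f 50 43 51
f 50 51 45
f 51 43 52
f 51 52 45
f 52 43 53
f 52 53 45
f 53 43 54
f 53 54 45
f 54 43 55
f 54 55 45
f 55 43 56
f 55 56 45
f 56 43 57
f 56 57 45
f 57 43 44
f 57 44 45



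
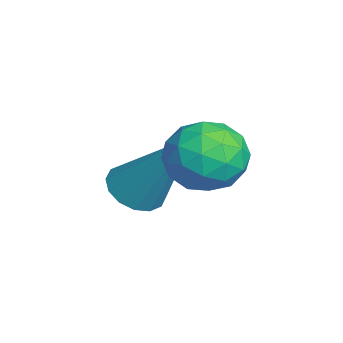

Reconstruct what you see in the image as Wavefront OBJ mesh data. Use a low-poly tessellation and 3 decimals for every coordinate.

v 1.82 3.452 0.859
v 2.471 3.706 1.052
v 2.229 2.354 0.928
v 2.88 2.608 1.121
v 2.319 2.667 1.576
v 2.066 3.346 1.534
v 2.634 2.714 0.446
v 2.381 3.393 0.404
v 2.974 3.251 0.796
v 2.78 3.222 1.495
v 1.92 2.838 0.485
v 1.726 2.809 1.184
v 2.109 3.675 0.949
v 2.591 2.385 1.031
v 2.261 2.419 1.298
v 2.644 2.569 1.411
v 1.871 3.464 1.233
v 2.254 3.613 1.346
v 2.165 3.003 1.654
v 2.446 2.447 0.634
v 2.829 2.596 0.747
v 2.056 3.491 0.569
v 2.439 3.641 0.682
v 2.535 3.057 0.326
v 2.788 3.557 0.912
v 3.029 2.912 0.953
v 2.884 2.974 0.557
v 2.735 3.373 0.532
v 2.674 3.54 1.323
v 2.914 2.895 1.363
v 2.584 2.93 1.631
v 2.436 3.329 1.606
v 2.97 3.272 1.173
v 1.786 3.165 0.617
v 2.026 2.52 0.657
v 2.264 2.731 0.374
v 2.116 3.13 0.349
v 1.671 3.148 1.027
v 1.912 2.503 1.068
v 1.965 2.687 1.448
v 1.816 3.086 1.423
v 1.73 2.788 0.807
v 0.905 2.068 -0.538
v 1.368 1.756 -0.581
v 1.635 2.932 1.038
v 1.424 1.994 -0.737
v 1.34 2.252 -0.84
v 1.14 2.46 -0.862
v 0.877 2.564 -0.797
v 0.622 2.534 -0.663
v 0.442 2.38 -0.495
v 0.387 2.142 -0.339
v 0.471 1.884 -0.237
v 0.671 1.675 -0.215
v 0.934 1.572 -0.28
v 1.189 1.601 -0.414
f 1 38 17
f 38 12 41
f 17 41 6
f 38 41 17
f 1 17 13
f 17 6 18
f 13 18 2
f 17 18 13
f 1 13 22
f 13 2 23
f 22 23 8
f 13 23 22
f 1 22 34
f 22 8 37
f 34 37 11
f 22 37 34
f 1 34 38
f 34 11 42
f 38 42 12
f 34 42 38
f 2 18 29
f 18 6 32
f 29 32 10
f 18 32 29
f 6 41 19
f 41 12 40
f 19 40 5
f 41 40 19
f 12 42 39
f 42 11 35
f 39 35 3
f 42 35 39
f 11 37 36
f 37 8 24
f 36 24 7
f 37 24 36
f 8 23 28
f 23 2 25
f 28 25 9
f 23 25 28
f 4 30 16
f 30 10 31
f 16 31 5
f 30 31 16
f 4 16 14
f 16 5 15
f 14 15 3
f 16 15 14
f 4 14 21
f 14 3 20
f 21 20 7
f 14 20 21
f 4 21 26
f 21 7 27
f 26 27 9
f 21 27 26
f 4 26 30
f 26 9 33
f 30 33 10
f 26 33 30
f 5 31 19
f 31 10 32
f 19 32 6
f 31 32 19
f 3 15 39
f 15 5 40
f 39 40 12
f 15 40 39
f 7 20 36
f 20 3 35
f 36 35 11
f 20 35 36
f 9 27 28
f 27 7 24
f 28 24 8
f 27 24 28
f 10 33 29
f 33 9 25
f 29 25 2
f 33 25 29
f 44 43 46
f 44 46 45
f 46 43 47
f 46 47 45
f 47 43 48
f 47 48 45
f 48 43 49
f 48 49 45
f 49 43 50
f 49 50 45
f 50 43 51
f 50 51 45
f 51 43 52
f 51 52 45
f 52 43 53
f 52 53 45
f 53 43 54
f 53 54 45
f 54 43 55
f 54 55 45
f 55 43 56
f 55 56 45
f 56 43 44
f 56 44 45



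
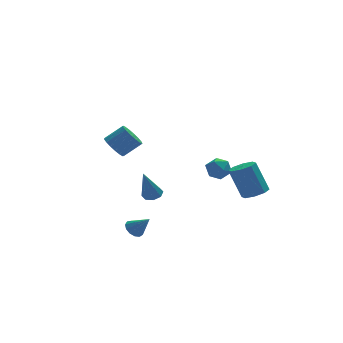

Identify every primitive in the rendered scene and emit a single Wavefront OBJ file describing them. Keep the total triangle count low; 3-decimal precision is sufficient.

v -0.869 -0.372 -2.049
v -0.308 -0.519 -1.897
v -1.511 -0.888 -0.171
v -0.404 -0.078 -1.809
v -0.773 0.19 -1.861
v -1.198 0.13 -2.023
v -1.431 -0.225 -2.2
v -1.335 -0.665 -2.288
v -0.966 -0.933 -2.236
v -0.54 -0.873 -2.074
v 3.574 2.379 -1.288
v 4.182 2.267 -1.827
v 2.878 1.413 -1.873
v 3.486 1.301 -2.412
v 3.592 1.096 -1.625
v 4.023 1.693 -1.264
v 3.037 1.987 -2.436
v 3.468 2.584 -2.075
v 3.85 2.025 -2.537
v 4.193 1.474 -2.035
v 2.867 2.206 -1.665
v 3.21 1.655 -1.163
v 4.164 -2.702 -1.55
v 4.864 -2.35 -1.45
v 4.296 -1.726 0.33
v 3.596 -2.078 0.23
v 4.456 -1.985 -1.708
v 3.888 -1.362 0.072
v 3.878 -2.04 -1.873
v 3.309 -1.417 -0.093
v 3.466 -2.483 -1.849
v 2.898 -1.859 -0.069
v 3.464 -3.054 -1.65
v 2.896 -2.43 0.13
v 3.872 -3.418 -1.392
v 3.304 -2.795 0.388
v 4.451 -3.363 -1.227
v 3.882 -2.74 0.553
v 4.862 -2.921 -1.251
v 4.294 -2.297 0.529
v -3.526 -2.664 2.934
v -3.124 -2.222 2.448
v -2.132 -2.255 3.24
v -2.534 -2.696 3.726
v -3.292 -1.98 2.669
v -2.3 -2.012 3.461
v -3.514 -1.894 2.95
v -2.522 -1.926 3.742
v -3.739 -1.985 3.228
v -2.746 -2.017 4.02
v -3.915 -2.231 3.439
v -2.922 -2.263 4.23
v -4.002 -2.576 3.533
v -3.009 -2.609 4.325
v -3.98 -2.942 3.491
v -2.987 -2.974 4.283
v -3.854 -3.243 3.321
v -2.861 -3.276 4.113
v -3.653 -3.412 3.062
v -2.661 -3.445 3.854
v -3.423 -3.41 2.774
v -2.431 -3.442 3.566
v -3.217 -3.237 2.523
v -2.224 -3.269 3.315
v -3.081 -2.932 2.366
v -2.089 -2.964 3.158
v -3.048 -2.566 2.339
v -2.055 -2.598 3.131
v -2.064 -1.037 -4.224
v -1.594 -0.645 -4.323
v -1.376 -1.623 -3.276
v -1.798 -0.495 -4.082
v -2.087 -0.517 -3.886
v -2.368 -0.704 -3.798
v -2.553 -0.997 -3.845
v -2.583 -1.302 -4.012
v -2.448 -1.523 -4.247
v -2.191 -1.59 -4.474
v -1.894 -1.481 -4.622
v -1.651 -1.231 -4.644
v -1.539 -0.919 -4.532
f 2 1 4
f 2 4 3
f 4 1 5
f 4 5 3
f 5 1 6
f 5 6 3
f 6 1 7
f 6 7 3
f 7 1 8
f 7 8 3
f 8 1 9
f 8 9 3
f 9 1 10
f 9 10 3
f 10 1 2
f 10 2 3
f 11 22 16
f 11 16 12
f 11 12 18
f 11 18 21
f 11 21 22
f 12 16 20
f 16 22 15
f 22 21 13
f 21 18 17
f 18 12 19
f 14 20 15
f 14 15 13
f 14 13 17
f 14 17 19
f 14 19 20
f 15 20 16
f 13 15 22
f 17 13 21
f 19 17 18
f 20 19 12
f 24 23 27
f 24 27 25
f 25 27 28
f 25 28 26
f 27 23 29
f 27 29 28
f 28 29 30
f 28 30 26
f 29 23 31
f 29 31 30
f 30 31 32
f 30 32 26
f 31 23 33
f 31 33 32
f 32 33 34
f 32 34 26
f 33 23 35
f 33 35 34
f 34 35 36
f 34 36 26
f 35 23 37
f 35 37 36
f 36 37 38
f 36 38 26
f 37 23 39
f 37 39 38
f 38 39 40
f 38 40 26
f 39 23 24
f 39 24 40
f 40 24 25
f 40 25 26
f 42 41 45
f 42 45 43
f 43 45 46
f 43 46 44
f 45 41 47
f 45 47 46
f 46 47 48
f 46 48 44
f 47 41 49
f 47 49 48
f 48 49 50
f 48 50 44
f 49 41 51
f 49 51 50
f 50 51 52
f 50 52 44
f 51 41 53
f 51 53 52
f 52 53 54
f 52 54 44
f 53 41 55
f 53 55 54
f 54 55 56
f 54 56 44
f 55 41 57
f 55 57 56
f 56 57 58
f 56 58 44
f 57 41 59
f 57 59 58
f 58 59 60
f 58 60 44
f 59 41 61
f 59 61 60
f 60 61 62
f 60 62 44
f 61 41 63
f 61 63 62
f 62 63 64
f 62 64 44
f 63 41 65
f 63 65 64
f 64 65 66
f 64 66 44
f 65 41 67
f 65 67 66
f 66 67 68
f 66 68 44
f 67 41 42
f 67 42 68
f 68 42 43
f 68 43 44
f 70 69 72
f 70 72 71
f 72 69 73
f 72 73 71
f 73 69 74
f 73 74 71
f 74 69 75
f 74 75 71
f 75 69 76
f 75 76 71
f 76 69 77
f 76 77 71
f 77 69 78
f 77 78 71
f 78 69 79
f 78 79 71
f 79 69 80
f 79 80 71
f 80 69 81
f 80 81 71
f 81 69 70
f 81 70 71



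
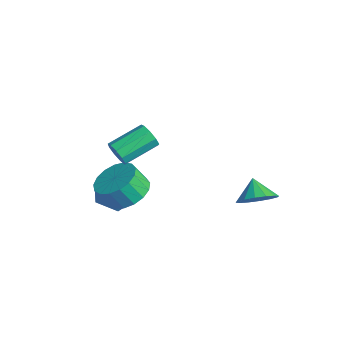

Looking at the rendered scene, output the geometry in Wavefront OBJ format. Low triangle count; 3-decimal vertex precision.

v -0.906 -3.068 0.956
v -0.593 -3.221 1.42
v -0.701 -1.786 1.967
v -1.014 -1.632 1.504
v -0.353 -3.093 1.131
v -0.461 -1.657 1.678
v -0.372 -2.953 0.76
v -0.481 -1.517 1.307
v -0.641 -2.867 0.481
v -0.749 -1.431 1.028
v -1.034 -2.875 0.425
v -1.142 -1.439 0.972
v -1.367 -2.973 0.617
v -1.475 -1.538 1.164
v -1.484 -3.116 0.968
v -1.592 -1.68 1.515
v -1.331 -3.236 1.314
v -1.439 -1.801 1.861
v -0.979 -3.277 1.492
v -1.087 -1.842 2.039
v -1.685 -2.243 -2.174
v -0.751 -2.45 -2.095
v -0.941 -2.964 -1.188
v -1.875 -2.757 -1.266
v -0.793 -2.048 -1.876
v -0.983 -2.562 -0.969
v -1.04 -1.691 -1.725
v -1.23 -2.205 -0.818
v -1.434 -1.46 -1.677
v -1.625 -1.974 -0.77
v -1.886 -1.409 -1.743
v -2.076 -1.923 -0.836
v -2.292 -1.549 -1.907
v -2.482 -2.063 -1
v -2.559 -1.847 -2.133
v -2.749 -2.361 -1.225
v -2.625 -2.237 -2.367
v -2.815 -2.751 -1.46
v -2.476 -2.628 -2.558
v -2.666 -3.142 -1.65
v -2.146 -2.93 -2.66
v -2.336 -3.444 -1.753
v -1.71 -3.076 -2.651
v -1.9 -3.59 -1.744
v -1.269 -3.03 -2.532
v -1.459 -3.544 -1.625
v -0.922 -2.804 -2.332
v -1.113 -3.318 -1.425
v 0.78 2.038 -2.295
v 1.373 2.083 -1.687
v 0.06 2.202 -1.605
v 1.327 2.496 -1.833
v 1.135 2.786 -2.103
v 0.847 2.875 -2.424
v 0.542 2.74 -2.71
v 0.3 2.417 -2.885
v 0.187 1.992 -2.902
v 0.232 1.579 -2.756
v 0.425 1.29 -2.487
v 0.712 1.2 -2.166
v 1.017 1.335 -1.879
v 1.259 1.659 -1.704
v -4.209 -2.338 -3.508
v -3.944 -1.883 -2.634
v -2.636 -2.297 -4.006
v -2.371 -1.842 -3.132
v -2.676 -2.816 -3.129
v -3.648 -2.841 -2.821
v -2.932 -1.339 -3.819
v -3.904 -1.364 -3.511
v -3.155 -1.266 -2.826
v -2.996 -2.179 -2.4
v -3.584 -2.001 -4.24
v -3.425 -2.914 -3.814
f 2 1 5
f 2 5 3
f 3 5 6
f 3 6 4
f 5 1 7
f 5 7 6
f 6 7 8
f 6 8 4
f 7 1 9
f 7 9 8
f 8 9 10
f 8 10 4
f 9 1 11
f 9 11 10
f 10 11 12
f 10 12 4
f 11 1 13
f 11 13 12
f 12 13 14
f 12 14 4
f 13 1 15
f 13 15 14
f 14 15 16
f 14 16 4
f 15 1 17
f 15 17 16
f 16 17 18
f 16 18 4
f 17 1 19
f 17 19 18
f 18 19 20
f 18 20 4
f 19 1 2
f 19 2 20
f 20 2 3
f 20 3 4
f 22 21 25
f 22 25 23
f 23 25 26
f 23 26 24
f 25 21 27
f 25 27 26
f 26 27 28
f 26 28 24
f 27 21 29
f 27 29 28
f 28 29 30
f 28 30 24
f 29 21 31
f 29 31 30
f 30 31 32
f 30 32 24
f 31 21 33
f 31 33 32
f 32 33 34
f 32 34 24
f 33 21 35
f 33 35 34
f 34 35 36
f 34 36 24
f 35 21 37
f 35 37 36
f 36 37 38
f 36 38 24
f 37 21 39
f 37 39 38
f 38 39 40
f 38 40 24
f 39 21 41
f 39 41 40
f 40 41 42
f 40 42 24
f 41 21 43
f 41 43 42
f 42 43 44
f 42 44 24
f 43 21 45
f 43 45 44
f 44 45 46
f 44 46 24
f 45 21 47
f 45 47 46
f 46 47 48
f 46 48 24
f 47 21 22
f 47 22 48
f 48 22 23
f 48 23 24
f 50 49 52
f 50 52 51
f 52 49 53
f 52 53 51
f 53 49 54
f 53 54 51
f 54 49 55
f 54 55 51
f 55 49 56
f 55 56 51
f 56 49 57
f 56 57 51
f 57 49 58
f 57 58 51
f 58 49 59
f 58 59 51
f 59 49 60
f 59 60 51
f 60 49 61
f 60 61 51
f 61 49 62
f 61 62 51
f 62 49 50
f 62 50 51
f 63 74 68
f 63 68 64
f 63 64 70
f 63 70 73
f 63 73 74
f 64 68 72
f 68 74 67
f 74 73 65
f 73 70 69
f 70 64 71
f 66 72 67
f 66 67 65
f 66 65 69
f 66 69 71
f 66 71 72
f 67 72 68
f 65 67 74
f 69 65 73
f 71 69 70
f 72 71 64



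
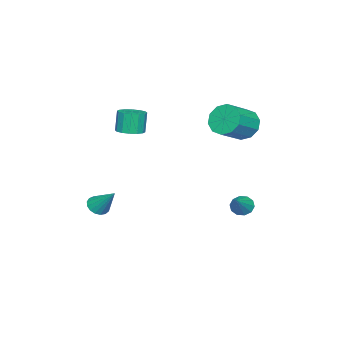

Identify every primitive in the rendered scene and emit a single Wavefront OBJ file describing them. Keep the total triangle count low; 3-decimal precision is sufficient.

v 0.13 -3.444 1.266
v 0.767 -3.15 1.424
v 0.488 -3.181 2.611
v -0.15 -3.476 2.454
v 0.537 -2.861 1.377
v 0.257 -2.892 2.565
v 0.197 -2.728 1.301
v -0.083 -2.76 2.488
v -0.161 -2.788 1.215
v -0.441 -2.819 2.402
v -0.441 -3.023 1.143
v -0.72 -3.054 2.33
v -0.568 -3.371 1.104
v -0.847 -3.403 2.291
v -0.508 -3.739 1.109
v -0.787 -3.77 2.296
v -0.277 -4.028 1.155
v -0.557 -4.059 2.343
v 0.063 -4.16 1.232
v -0.217 -4.192 2.419
v 0.421 -4.101 1.318
v 0.141 -4.132 2.505
v 0.7 -3.866 1.39
v 0.421 -3.897 2.577
v 0.827 -3.517 1.429
v 0.548 -3.549 2.616
v 3.158 -3.584 -2.425
v 3.668 -3.893 -2.297
v 3.502 -2.516 -1.215
v 3.753 -3.696 -2.495
v 3.702 -3.474 -2.677
v 3.526 -3.276 -2.801
v 3.266 -3.15 -2.839
v 2.981 -3.122 -2.782
v 2.737 -3.201 -2.643
v 2.589 -3.367 -2.454
v 2.571 -3.583 -2.259
v 2.688 -3.799 -2.101
v 2.912 -3.966 -2.018
v 3.193 -4.045 -2.028
v 3.466 -4.019 -2.128
v -1.872 1.586 1.897
v -1.373 2.19 1.376
v -0.03 1.777 2.183
v -0.528 1.174 2.703
v -1.567 2.474 1.844
v -0.224 2.062 2.651
v -1.877 2.419 2.333
v -0.534 2.007 3.139
v -2.185 2.046 2.654
v -0.842 1.633 3.461
v -2.373 1.497 2.687
v -1.03 1.085 3.493
v -2.37 0.983 2.417
v -1.027 0.57 3.224
v -2.176 0.698 1.949
v -0.833 0.286 2.756
v -1.866 0.753 1.461
v -0.523 0.341 2.267
v -1.558 1.127 1.139
v -0.215 0.714 1.946
v -1.37 1.675 1.107
v -0.027 1.263 1.913
v -2.494 1.289 -3.963
v -2.178 1.567 -4.418
v -1.366 1.491 -3.057
v -2.377 1.835 -4.231
v -2.62 1.895 -3.941
v -2.815 1.723 -3.66
v -2.888 1.385 -3.494
v -2.809 1.01 -3.507
v -2.61 0.742 -3.695
v -2.367 0.682 -3.984
v -2.172 0.854 -4.266
v -2.1 1.192 -4.432
f 2 1 5
f 2 5 3
f 3 5 6
f 3 6 4
f 5 1 7
f 5 7 6
f 6 7 8
f 6 8 4
f 7 1 9
f 7 9 8
f 8 9 10
f 8 10 4
f 9 1 11
f 9 11 10
f 10 11 12
f 10 12 4
f 11 1 13
f 11 13 12
f 12 13 14
f 12 14 4
f 13 1 15
f 13 15 14
f 14 15 16
f 14 16 4
f 15 1 17
f 15 17 16
f 16 17 18
f 16 18 4
f 17 1 19
f 17 19 18
f 18 19 20
f 18 20 4
f 19 1 21
f 19 21 20
f 20 21 22
f 20 22 4
f 21 1 23
f 21 23 22
f 22 23 24
f 22 24 4
f 23 1 25
f 23 25 24
f 24 25 26
f 24 26 4
f 25 1 2
f 25 2 26
f 26 2 3
f 26 3 4
f 28 27 30
f 28 30 29
f 30 27 31
f 30 31 29
f 31 27 32
f 31 32 29
f 32 27 33
f 32 33 29
f 33 27 34
f 33 34 29
f 34 27 35
f 34 35 29
f 35 27 36
f 35 36 29
f 36 27 37
f 36 37 29
f 37 27 38
f 37 38 29
f 38 27 39
f 38 39 29
f 39 27 40
f 39 40 29
f 40 27 41
f 40 41 29
f 41 27 28
f 41 28 29
f 43 42 46
f 43 46 44
f 44 46 47
f 44 47 45
f 46 42 48
f 46 48 47
f 47 48 49
f 47 49 45
f 48 42 50
f 48 50 49
f 49 50 51
f 49 51 45
f 50 42 52
f 50 52 51
f 51 52 53
f 51 53 45
f 52 42 54
f 52 54 53
f 53 54 55
f 53 55 45
f 54 42 56
f 54 56 55
f 55 56 57
f 55 57 45
f 56 42 58
f 56 58 57
f 57 58 59
f 57 59 45
f 58 42 60
f 58 60 59
f 59 60 61
f 59 61 45
f 60 42 62
f 60 62 61
f 61 62 63
f 61 63 45
f 62 42 43
f 62 43 63
f 63 43 44
f 63 44 45
f 65 64 67
f 65 67 66
f 67 64 68
f 67 68 66
f 68 64 69
f 68 69 66
f 69 64 70
f 69 70 66
f 70 64 71
f 70 71 66
f 71 64 72
f 71 72 66
f 72 64 73
f 72 73 66
f 73 64 74
f 73 74 66
f 74 64 75
f 74 75 66
f 75 64 65
f 75 65 66



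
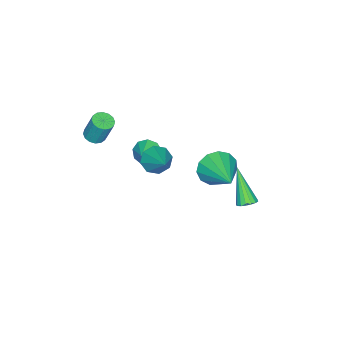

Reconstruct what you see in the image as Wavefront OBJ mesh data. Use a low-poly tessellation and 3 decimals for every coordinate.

v -1.745 -2.235 -1.987
v -1.315 -2.292 -2.599
v -0.875 -2.045 -1.393
v -1.465 -1.805 -2.534
v -1.747 -1.52 -2.214
v -2.027 -1.57 -1.787
v -2.176 -1.931 -1.454
v -2.122 -2.434 -1.37
v -1.892 -2.845 -1.575
v -1.593 -2.97 -1.973
v -1.365 -2.751 -2.377
v 0.957 -3.444 1.172
v 1.471 -3.652 1.249
v 1.477 -3.144 2.585
v 0.963 -2.936 2.508
v 1.513 -3.384 1.147
v 1.519 -2.876 2.483
v 1.407 -3.132 1.051
v 1.412 -2.624 2.388
v 1.179 -2.964 0.988
v 1.185 -2.456 2.325
v 0.893 -2.924 0.974
v 0.898 -2.416 2.311
v 0.623 -3.023 1.013
v 0.629 -2.515 2.35
v 0.443 -3.236 1.095
v 0.449 -2.728 2.431
v 0.401 -3.504 1.197
v 0.407 -2.996 2.533
v 0.508 -3.756 1.292
v 0.513 -3.248 2.629
v 0.735 -3.924 1.355
v 0.741 -3.416 2.692
v 1.022 -3.964 1.369
v 1.027 -3.456 2.706
v 1.291 -3.865 1.33
v 1.297 -3.357 2.667
v 1.25 0.058 1.277
v 1.562 0.385 0.653
v 2.21 1.102 2.303
v 1.072 0.66 0.831
v 0.687 0.583 1.27
v 0.631 0.198 1.713
v 0.939 -0.269 1.9
v 1.428 -0.544 1.723
v 1.814 -0.466 1.284
v 1.869 -0.082 0.841
v -0.005 2.526 0.784
v 0.532 2.465 -0.046
v 1.225 3.914 1.476
v 0.143 2.855 -0.138
v -0.292 3.14 0.062
v -0.636 3.23 0.492
v -0.78 3.097 1.014
v -0.677 2.782 1.463
v -0.362 2.386 1.696
v 0.068 2.034 1.64
v 0.474 1.838 1.311
v 0.728 1.861 0.815
v 0.75 2.094 0.309
v -2.82 2.692 -4.502
v -2.308 2.629 -4.311
v -3.58 1.688 -2.798
v -2.385 2.859 -4.21
v -2.561 3.051 -4.176
v -2.797 3.161 -4.216
v -3.038 3.164 -4.322
v -3.229 3.058 -4.47
v -3.326 2.868 -4.625
v -3.307 2.639 -4.752
v -3.176 2.421 -4.821
v -2.964 2.266 -4.818
v -2.718 2.208 -4.743
v -2.496 2.261 -4.612
v -2.348 2.413 -4.456
f 2 1 4
f 2 4 3
f 4 1 5
f 4 5 3
f 5 1 6
f 5 6 3
f 6 1 7
f 6 7 3
f 7 1 8
f 7 8 3
f 8 1 9
f 8 9 3
f 9 1 10
f 9 10 3
f 10 1 11
f 10 11 3
f 11 1 2
f 11 2 3
f 13 12 16
f 13 16 14
f 14 16 17
f 14 17 15
f 16 12 18
f 16 18 17
f 17 18 19
f 17 19 15
f 18 12 20
f 18 20 19
f 19 20 21
f 19 21 15
f 20 12 22
f 20 22 21
f 21 22 23
f 21 23 15
f 22 12 24
f 22 24 23
f 23 24 25
f 23 25 15
f 24 12 26
f 24 26 25
f 25 26 27
f 25 27 15
f 26 12 28
f 26 28 27
f 27 28 29
f 27 29 15
f 28 12 30
f 28 30 29
f 29 30 31
f 29 31 15
f 30 12 32
f 30 32 31
f 31 32 33
f 31 33 15
f 32 12 34
f 32 34 33
f 33 34 35
f 33 35 15
f 34 12 36
f 34 36 35
f 35 36 37
f 35 37 15
f 36 12 13
f 36 13 37
f 37 13 14
f 37 14 15
f 39 38 41
f 39 41 40
f 41 38 42
f 41 42 40
f 42 38 43
f 42 43 40
f 43 38 44
f 43 44 40
f 44 38 45
f 44 45 40
f 45 38 46
f 45 46 40
f 46 38 47
f 46 47 40
f 47 38 39
f 47 39 40
f 49 48 51
f 49 51 50
f 51 48 52
f 51 52 50
f 52 48 53
f 52 53 50
f 53 48 54
f 53 54 50
f 54 48 55
f 54 55 50
f 55 48 56
f 55 56 50
f 56 48 57
f 56 57 50
f 57 48 58
f 57 58 50
f 58 48 59
f 58 59 50
f 59 48 60
f 59 60 50
f 60 48 49
f 60 49 50
f 62 61 64
f 62 64 63
f 64 61 65
f 64 65 63
f 65 61 66
f 65 66 63
f 66 61 67
f 66 67 63
f 67 61 68
f 67 68 63
f 68 61 69
f 68 69 63
f 69 61 70
f 69 70 63
f 70 61 71
f 70 71 63
f 71 61 72
f 71 72 63
f 72 61 73
f 72 73 63
f 73 61 74
f 73 74 63
f 74 61 75
f 74 75 63
f 75 61 62
f 75 62 63



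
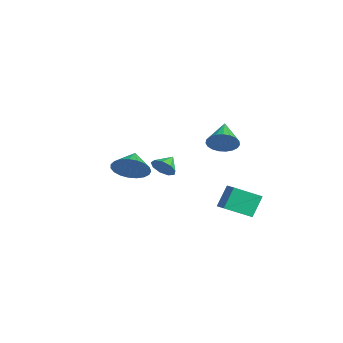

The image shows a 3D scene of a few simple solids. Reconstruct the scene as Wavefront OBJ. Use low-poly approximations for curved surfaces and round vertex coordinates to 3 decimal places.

v -2.772 -0.661 -1.262
v -2.405 -0.808 -0.613
v -3.348 0.041 -0.778
v -2.162 -0.429 -0.873
v -2.204 -0.159 -1.316
v -2.512 -0.124 -1.733
v -2.942 -0.341 -1.93
v -3.292 -0.707 -1.815
v -3.398 -1.052 -1.441
v -3.212 -1.215 -0.983
v -2.819 -1.118 -0.656
v 3.472 -4.039 1.865
v 4.074 -3.858 2.656
v 2.528 -3.561 2.475
v 4.111 -3.502 2.435
v 4.037 -3.24 2.115
v 3.866 -3.116 1.753
v 3.626 -3.151 1.409
v 3.36 -3.34 1.145
v 3.113 -3.649 1.005
v 2.928 -4.026 1.014
v 2.837 -4.405 1.17
v 2.856 -4.721 1.447
v 2.981 -4.919 1.795
v 3.191 -4.964 2.156
v 3.449 -4.85 2.467
v 3.712 -4.595 2.673
v 3.933 -4.244 2.74
v 1.727 2.96 -1.647
v 1.665 1.463 -0.843
v 2.589 3.054 -1.405
v 2.527 1.557 -0.601
v 2.133 2.303 -2.839
v 2.071 0.806 -2.035
v 2.995 2.397 -2.597
v 2.933 0.9 -1.793
v -3.028 2.704 0.064
v -2.534 2.95 0.8
v -4.492 3.276 0.856
v -2.524 3.268 0.588
v -2.602 3.489 0.285
v -2.753 3.574 -0.056
v -2.952 3.508 -0.376
v -3.164 3.304 -0.62
v -3.353 2.995 -0.746
v -3.485 2.637 -0.732
v -3.538 2.29 -0.58
v -3.503 2.014 -0.317
v -3.386 1.858 0.012
v -3.207 1.848 0.35
v -2.997 1.986 0.639
v -2.793 2.249 0.828
v -2.629 2.589 0.885
f 2 1 4
f 2 4 3
f 4 1 5
f 4 5 3
f 5 1 6
f 5 6 3
f 6 1 7
f 6 7 3
f 7 1 8
f 7 8 3
f 8 1 9
f 8 9 3
f 9 1 10
f 9 10 3
f 10 1 11
f 10 11 3
f 11 1 2
f 11 2 3
f 13 12 15
f 13 15 14
f 15 12 16
f 15 16 14
f 16 12 17
f 16 17 14
f 17 12 18
f 17 18 14
f 18 12 19
f 18 19 14
f 19 12 20
f 19 20 14
f 20 12 21
f 20 21 14
f 21 12 22
f 21 22 14
f 22 12 23
f 22 23 14
f 23 12 24
f 23 24 14
f 24 12 25
f 24 25 14
f 25 12 26
f 25 26 14
f 26 12 27
f 26 27 14
f 27 12 28
f 27 28 14
f 28 12 13
f 28 13 14
f 30 32 29
f 33 30 29
f 29 32 31
f 31 33 29
f 30 36 32
f 34 30 33
f 34 36 30
f 32 36 31
f 35 33 31
f 31 36 35
f 35 34 33
f 36 34 35
f 38 37 40
f 38 40 39
f 40 37 41
f 40 41 39
f 41 37 42
f 41 42 39
f 42 37 43
f 42 43 39
f 43 37 44
f 43 44 39
f 44 37 45
f 44 45 39
f 45 37 46
f 45 46 39
f 46 37 47
f 46 47 39
f 47 37 48
f 47 48 39
f 48 37 49
f 48 49 39
f 49 37 50
f 49 50 39
f 50 37 51
f 50 51 39
f 51 37 52
f 51 52 39
f 52 37 53
f 52 53 39
f 53 37 38
f 53 38 39



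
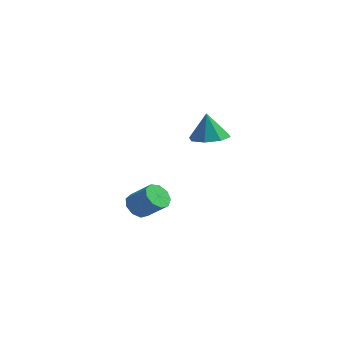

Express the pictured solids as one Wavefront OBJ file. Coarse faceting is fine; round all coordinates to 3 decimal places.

v -2.264 3.438 -4.404
v -1.796 3.036 -4.958
v -0.567 3.079 -3.95
v -1.036 3.482 -3.396
v -1.751 3.596 -5.037
v -0.522 3.639 -4.029
v -1.946 4.083 -4.819
v -0.718 4.126 -3.811
v -2.291 4.268 -4.408
v -1.062 4.311 -3.4
v -2.623 4.065 -3.994
v -1.394 4.108 -2.986
v -2.787 3.569 -3.772
v -1.558 3.612 -2.764
v -2.707 3.012 -3.846
v -1.478 3.055 -2.838
v -2.42 2.654 -4.181
v -1.191 2.697 -3.173
v -2.06 2.664 -4.62
v -0.831 2.707 -3.612
v 2.408 2.877 1.693
v 3.372 3.217 1.823
v 2.192 2.903 3.227
v 2.853 3.805 1.74
v 2.074 3.849 1.629
v 1.491 3.324 1.556
v 1.445 2.538 1.562
v 1.963 1.95 1.645
v 2.743 1.905 1.756
v 3.326 2.43 1.83
f 2 1 5
f 2 5 3
f 3 5 6
f 3 6 4
f 5 1 7
f 5 7 6
f 6 7 8
f 6 8 4
f 7 1 9
f 7 9 8
f 8 9 10
f 8 10 4
f 9 1 11
f 9 11 10
f 10 11 12
f 10 12 4
f 11 1 13
f 11 13 12
f 12 13 14
f 12 14 4
f 13 1 15
f 13 15 14
f 14 15 16
f 14 16 4
f 15 1 17
f 15 17 16
f 16 17 18
f 16 18 4
f 17 1 19
f 17 19 18
f 18 19 20
f 18 20 4
f 19 1 2
f 19 2 20
f 20 2 3
f 20 3 4
f 22 21 24
f 22 24 23
f 24 21 25
f 24 25 23
f 25 21 26
f 25 26 23
f 26 21 27
f 26 27 23
f 27 21 28
f 27 28 23
f 28 21 29
f 28 29 23
f 29 21 30
f 29 30 23
f 30 21 22
f 30 22 23

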